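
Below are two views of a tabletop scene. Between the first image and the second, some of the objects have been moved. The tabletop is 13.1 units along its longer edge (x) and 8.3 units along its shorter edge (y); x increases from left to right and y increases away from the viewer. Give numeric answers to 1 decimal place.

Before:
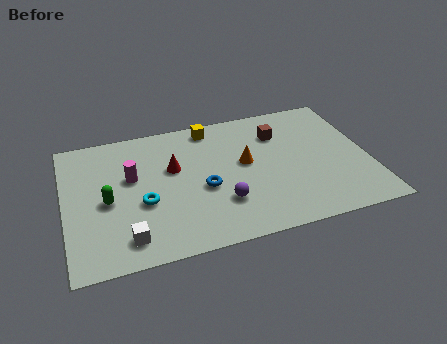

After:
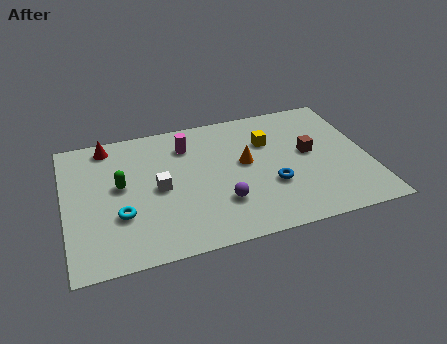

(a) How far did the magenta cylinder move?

2.9

From (2.9, 5.0) to (5.4, 6.4), the magenta cylinder covered √(2.5² + 1.4²) ≈ 2.9 units.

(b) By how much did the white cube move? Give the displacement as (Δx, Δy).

(1.5, 2.6)

The white cube was at about (2.5, 1.4) and moved to about (4.0, 4.0).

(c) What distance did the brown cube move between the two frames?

2.0

The brown cube moved from about (9.4, 6.1) to (10.6, 4.5), a distance of √(1.2² + 1.6²) ≈ 2.0.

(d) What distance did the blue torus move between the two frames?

3.0

The blue torus was near (5.9, 3.5) before and (8.8, 2.9) after, so it travelled √(2.9² + 0.6²) ≈ 3.0 units.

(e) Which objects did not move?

the orange cone and the purple sphere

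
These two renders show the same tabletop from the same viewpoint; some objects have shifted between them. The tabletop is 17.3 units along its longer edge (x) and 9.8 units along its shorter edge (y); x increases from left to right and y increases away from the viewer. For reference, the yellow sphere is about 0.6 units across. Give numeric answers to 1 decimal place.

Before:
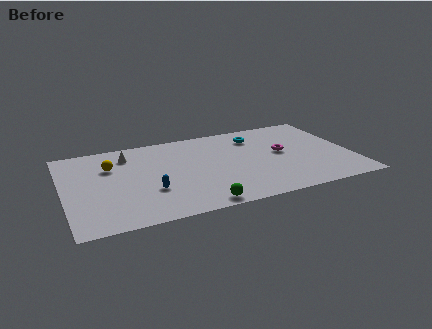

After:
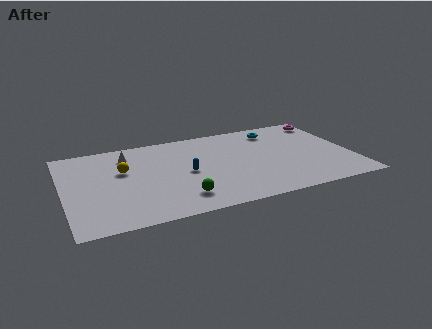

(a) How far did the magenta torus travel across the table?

4.5

From (13.2, 5.3) to (16.4, 8.4), the magenta torus covered √(3.2² + 3.1²) ≈ 4.5 units.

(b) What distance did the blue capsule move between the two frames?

2.7

From (5.0, 3.3) to (7.3, 4.7), the blue capsule covered √(2.3² + 1.4²) ≈ 2.7 units.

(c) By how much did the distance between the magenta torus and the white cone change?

+2.9

The distance was about 9.5 in the first image and 12.4 in the second, so they moved 2.9 units further apart.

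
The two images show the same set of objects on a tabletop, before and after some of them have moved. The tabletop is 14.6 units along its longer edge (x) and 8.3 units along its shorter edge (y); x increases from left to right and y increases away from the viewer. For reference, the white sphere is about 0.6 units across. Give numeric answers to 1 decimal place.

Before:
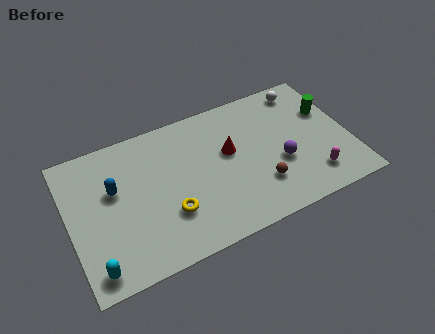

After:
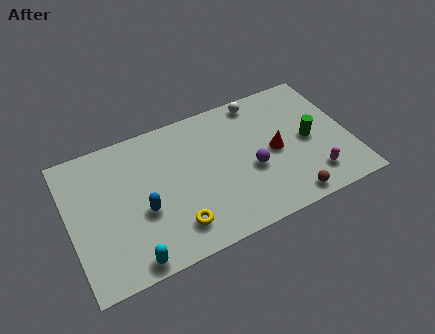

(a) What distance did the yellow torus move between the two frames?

0.9

The yellow torus was near (5.0, 2.6) before and (5.2, 1.7) after, so it travelled √(0.2² + 0.9²) ≈ 0.9 units.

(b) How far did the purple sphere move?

1.5

The purple sphere was near (10.9, 3.2) before and (9.4, 3.4) after, so it travelled √(1.5² + 0.2²) ≈ 1.5 units.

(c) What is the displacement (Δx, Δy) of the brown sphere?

(1.3, -1.4)

The brown sphere was at about (9.7, 2.3) and moved to about (11.0, 0.9).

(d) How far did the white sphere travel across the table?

2.4

From (12.7, 7.2) to (10.3, 7.4), the white sphere covered √(2.4² + 0.2²) ≈ 2.4 units.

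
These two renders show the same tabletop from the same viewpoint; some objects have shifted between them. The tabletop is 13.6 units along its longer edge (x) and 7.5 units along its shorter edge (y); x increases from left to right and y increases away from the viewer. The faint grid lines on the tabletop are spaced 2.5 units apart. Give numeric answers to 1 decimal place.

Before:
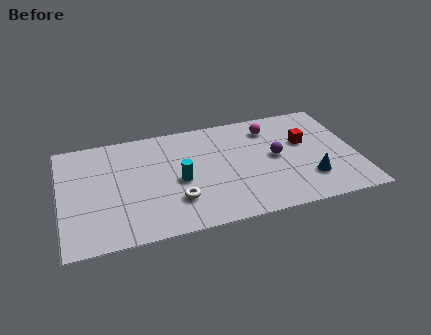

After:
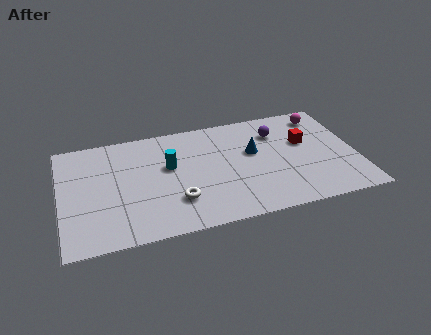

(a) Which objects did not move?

the white torus and the red cube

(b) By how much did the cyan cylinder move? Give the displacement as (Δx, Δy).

(-0.4, 1.1)

The cyan cylinder started near (5.4, 3.4) and ended near (5.0, 4.5).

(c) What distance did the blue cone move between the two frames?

3.5

From (11.3, 2.0) to (8.9, 4.5), the blue cone covered √(2.4² + 2.5²) ≈ 3.5 units.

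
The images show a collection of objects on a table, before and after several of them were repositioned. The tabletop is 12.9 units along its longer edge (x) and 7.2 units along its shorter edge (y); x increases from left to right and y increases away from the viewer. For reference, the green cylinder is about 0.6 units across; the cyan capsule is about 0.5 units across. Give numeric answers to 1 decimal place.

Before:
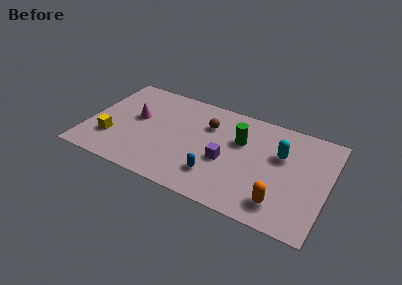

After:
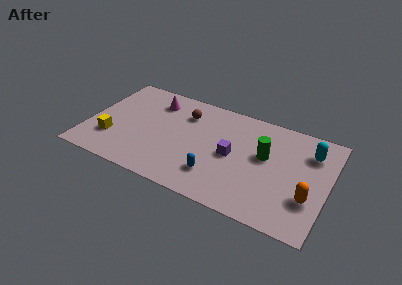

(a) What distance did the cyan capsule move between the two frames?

1.7

The cyan capsule moved from about (10.3, 4.6) to (11.8, 5.4), a distance of √(1.5² + 0.8²) ≈ 1.7.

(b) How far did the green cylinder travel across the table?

1.5

The green cylinder moved from about (8.1, 4.7) to (9.5, 4.2), a distance of √(1.4² + 0.5²) ≈ 1.5.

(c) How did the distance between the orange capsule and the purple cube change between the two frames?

+0.9

The distance was about 3.5 in the first image and 4.4 in the second, so they moved 0.9 units further apart.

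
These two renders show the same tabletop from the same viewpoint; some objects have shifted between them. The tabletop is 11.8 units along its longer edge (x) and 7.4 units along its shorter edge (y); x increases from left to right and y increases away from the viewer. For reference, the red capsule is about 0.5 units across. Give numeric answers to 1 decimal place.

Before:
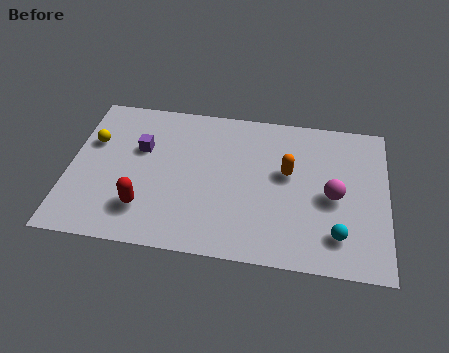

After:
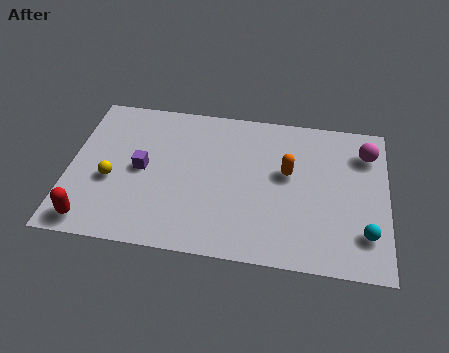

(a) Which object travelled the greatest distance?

the magenta sphere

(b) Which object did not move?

the orange capsule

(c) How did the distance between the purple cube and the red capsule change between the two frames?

+0.4

The distance was about 2.9 in the first image and 3.3 in the second, so they moved 0.4 units further apart.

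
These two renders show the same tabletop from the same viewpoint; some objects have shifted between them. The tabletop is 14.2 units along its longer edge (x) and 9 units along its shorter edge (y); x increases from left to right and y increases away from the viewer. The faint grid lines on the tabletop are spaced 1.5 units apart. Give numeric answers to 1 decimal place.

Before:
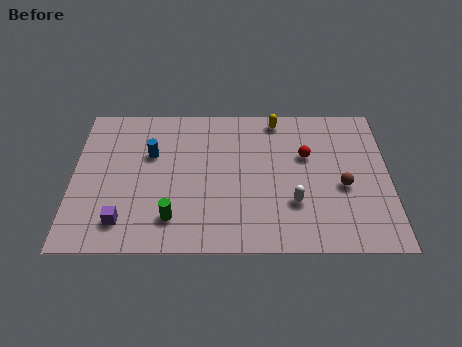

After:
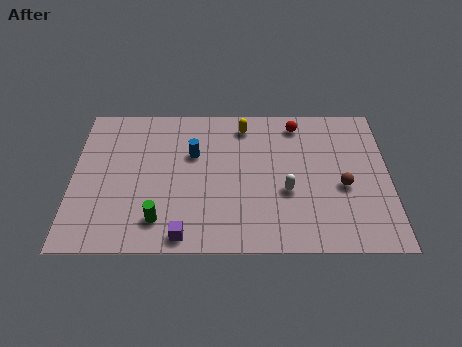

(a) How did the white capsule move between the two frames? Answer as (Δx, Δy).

(-0.3, 0.7)

From the two frames, the white capsule sits at roughly (9.9, 2.8) before and (9.6, 3.5) after.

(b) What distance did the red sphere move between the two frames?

2.0

From (10.5, 5.7) to (10.1, 7.7), the red sphere covered √(0.4² + 2.0²) ≈ 2.0 units.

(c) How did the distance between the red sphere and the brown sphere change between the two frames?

+1.9

Before: roughly 2.5 units apart; after: 4.4. That's 1.9 units further apart.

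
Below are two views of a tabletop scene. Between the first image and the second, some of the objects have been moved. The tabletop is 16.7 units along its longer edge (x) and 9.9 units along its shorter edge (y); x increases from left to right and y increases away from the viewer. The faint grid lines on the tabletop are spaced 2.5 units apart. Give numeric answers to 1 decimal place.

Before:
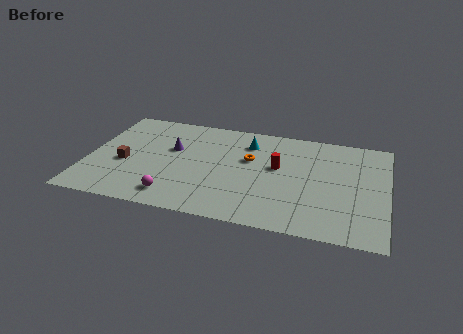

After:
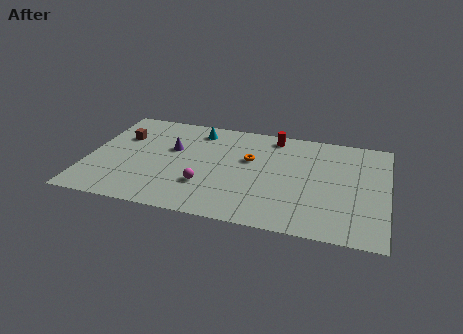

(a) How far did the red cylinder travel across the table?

3.0

The red cylinder moved from about (10.6, 5.7) to (10.2, 8.7), a distance of √(0.4² + 3.0²) ≈ 3.0.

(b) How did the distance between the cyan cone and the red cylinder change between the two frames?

+1.6

The distance was about 2.7 in the first image and 4.3 in the second, so they moved 1.6 units further apart.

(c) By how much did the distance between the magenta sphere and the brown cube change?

+2.3

Before: roughly 3.9 units apart; after: 6.2. That's 2.3 units further apart.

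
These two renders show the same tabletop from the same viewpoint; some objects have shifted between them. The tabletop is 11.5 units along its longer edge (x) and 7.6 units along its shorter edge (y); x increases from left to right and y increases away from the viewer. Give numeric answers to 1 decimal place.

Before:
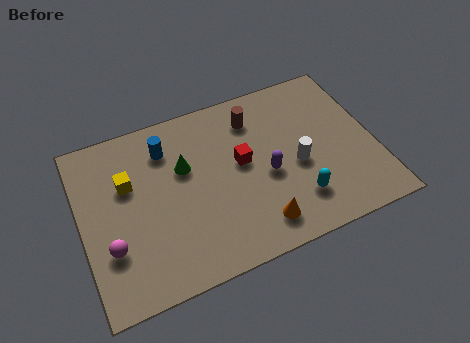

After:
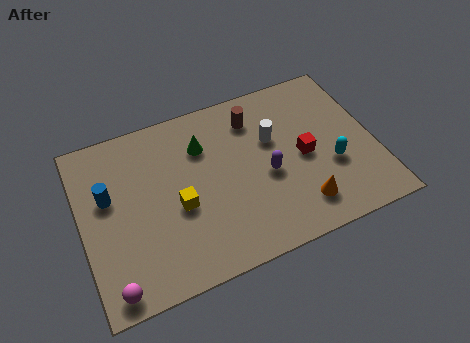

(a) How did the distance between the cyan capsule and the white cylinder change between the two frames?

+1.4

Before: roughly 1.5 units apart; after: 2.9. That's 1.4 units further apart.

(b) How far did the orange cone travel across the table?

1.7

The orange cone moved from about (6.6, 1.3) to (8.3, 1.5), a distance of √(1.7² + 0.2²) ≈ 1.7.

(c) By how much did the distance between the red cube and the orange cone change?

-0.8

The distance was about 2.9 in the first image and 2.1 in the second, so they moved 0.8 units closer together.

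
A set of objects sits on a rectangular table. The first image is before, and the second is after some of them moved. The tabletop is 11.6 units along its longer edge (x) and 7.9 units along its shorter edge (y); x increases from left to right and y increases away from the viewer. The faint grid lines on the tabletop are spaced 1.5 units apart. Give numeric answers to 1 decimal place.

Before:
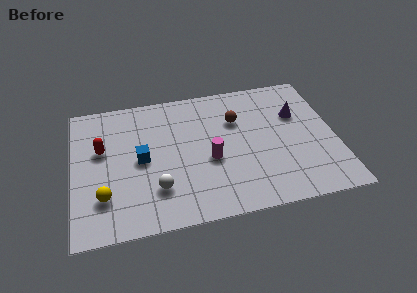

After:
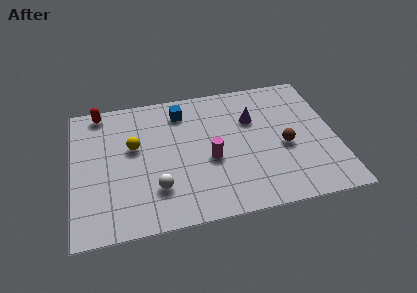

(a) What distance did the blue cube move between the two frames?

3.1

From (3.0, 3.9) to (4.9, 6.4), the blue cube covered √(1.9² + 2.5²) ≈ 3.1 units.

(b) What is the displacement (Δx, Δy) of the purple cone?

(-2.0, 0.1)

The purple cone was at about (10.0, 5.2) and moved to about (8.0, 5.3).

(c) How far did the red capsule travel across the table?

2.3

The red capsule moved from about (1.3, 4.8) to (1.3, 7.1), a distance of √(0.0² + 2.3²) ≈ 2.3.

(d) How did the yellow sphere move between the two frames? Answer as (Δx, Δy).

(1.4, 2.6)

The yellow sphere started near (1.3, 2.1) and ended near (2.7, 4.7).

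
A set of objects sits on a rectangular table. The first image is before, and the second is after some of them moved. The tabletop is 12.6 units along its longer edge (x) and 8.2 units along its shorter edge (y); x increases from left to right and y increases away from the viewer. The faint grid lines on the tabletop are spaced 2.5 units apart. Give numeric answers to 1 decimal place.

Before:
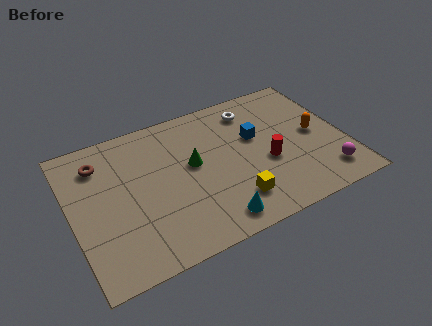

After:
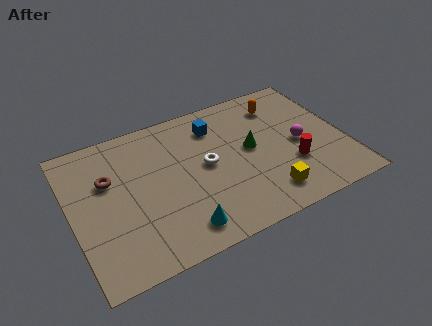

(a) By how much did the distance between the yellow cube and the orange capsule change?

+0.4

The distance was about 4.8 in the first image and 5.2 in the second, so they moved 0.4 units further apart.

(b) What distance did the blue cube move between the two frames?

2.2

From (8.6, 5.0) to (6.9, 6.4), the blue cube covered √(1.7² + 1.4²) ≈ 2.2 units.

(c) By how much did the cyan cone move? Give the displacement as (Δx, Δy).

(-1.5, 0.2)

The cyan cone was at about (6.1, 1.1) and moved to about (4.6, 1.3).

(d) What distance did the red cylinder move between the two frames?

1.3

From (8.9, 3.3) to (10.0, 2.7), the red cylinder covered √(1.1² + 0.6²) ≈ 1.3 units.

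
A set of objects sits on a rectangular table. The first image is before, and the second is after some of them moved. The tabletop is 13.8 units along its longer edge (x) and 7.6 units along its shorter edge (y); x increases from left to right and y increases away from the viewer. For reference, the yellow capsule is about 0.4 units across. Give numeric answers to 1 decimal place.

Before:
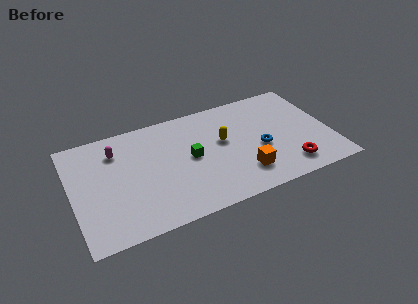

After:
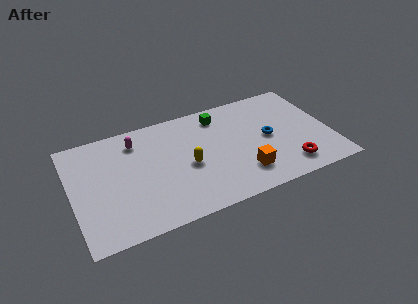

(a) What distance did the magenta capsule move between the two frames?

1.1

The magenta capsule moved from about (2.5, 5.8) to (3.6, 6.1), a distance of √(1.1² + 0.3²) ≈ 1.1.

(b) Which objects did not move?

the red torus and the orange cube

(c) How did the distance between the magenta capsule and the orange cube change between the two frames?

-0.7

They were about 7.5 units apart before and 6.8 after — 0.7 units closer together.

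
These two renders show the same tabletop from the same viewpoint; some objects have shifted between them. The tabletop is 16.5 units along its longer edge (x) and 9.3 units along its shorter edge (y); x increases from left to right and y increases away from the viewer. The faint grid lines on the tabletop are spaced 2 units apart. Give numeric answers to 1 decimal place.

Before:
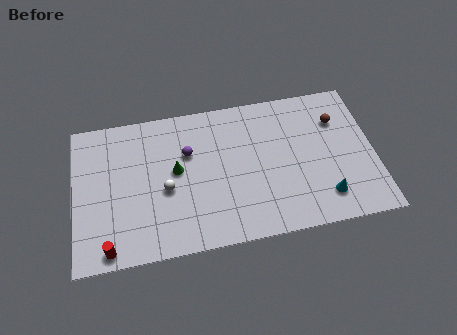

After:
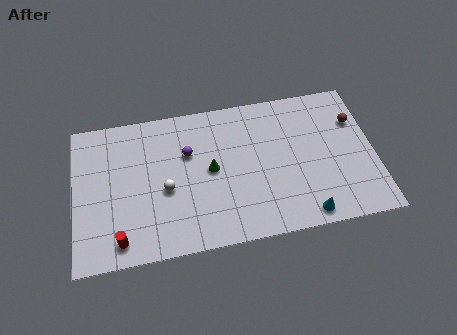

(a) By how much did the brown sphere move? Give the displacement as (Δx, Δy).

(1.0, -0.2)

The brown sphere was at about (14.6, 6.7) and moved to about (15.6, 6.5).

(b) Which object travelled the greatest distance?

the green cone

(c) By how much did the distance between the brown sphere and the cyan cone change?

+1.4

Before: roughly 4.9 units apart; after: 6.3. That's 1.4 units further apart.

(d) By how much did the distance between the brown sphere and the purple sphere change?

+1.0

They were about 8.3 units apart before and 9.3 after — 1.0 units further apart.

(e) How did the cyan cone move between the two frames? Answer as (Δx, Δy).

(-1.1, -0.9)

The cyan cone started near (13.6, 1.9) and ended near (12.5, 1.0).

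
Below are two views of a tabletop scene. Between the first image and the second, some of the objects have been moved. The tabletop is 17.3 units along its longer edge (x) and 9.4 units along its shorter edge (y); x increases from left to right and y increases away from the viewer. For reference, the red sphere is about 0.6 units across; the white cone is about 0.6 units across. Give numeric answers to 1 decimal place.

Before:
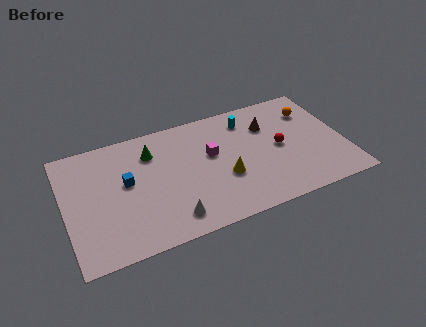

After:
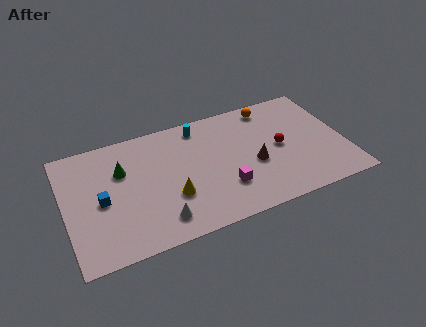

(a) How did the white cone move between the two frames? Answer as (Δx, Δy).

(-0.7, 0.1)

The white cone was at about (6.2, 1.6) and moved to about (5.5, 1.7).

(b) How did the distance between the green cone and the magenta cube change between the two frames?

+3.1

Before: roughly 3.9 units apart; after: 7.0. That's 3.1 units further apart.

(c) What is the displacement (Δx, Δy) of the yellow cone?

(-3.3, -0.3)

The yellow cone started near (9.7, 3.5) and ended near (6.4, 3.2).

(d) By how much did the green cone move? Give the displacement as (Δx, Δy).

(-1.9, -0.8)

From the two frames, the green cone sits at roughly (5.5, 7.1) before and (3.6, 6.3) after.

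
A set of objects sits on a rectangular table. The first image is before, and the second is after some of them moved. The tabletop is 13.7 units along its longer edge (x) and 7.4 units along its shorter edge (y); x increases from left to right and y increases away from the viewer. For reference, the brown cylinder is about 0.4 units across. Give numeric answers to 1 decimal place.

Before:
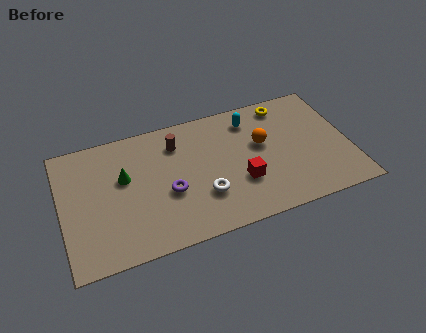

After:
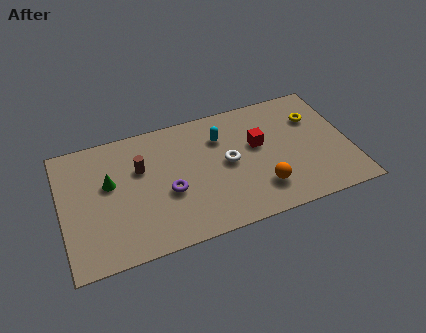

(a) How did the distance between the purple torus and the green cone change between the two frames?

+0.5

They were about 2.5 units apart before and 3.0 after — 0.5 units further apart.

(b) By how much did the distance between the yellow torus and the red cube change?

-1.7

Before: roughly 4.6 units apart; after: 2.9. That's 1.7 units closer together.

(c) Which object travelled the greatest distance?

the orange sphere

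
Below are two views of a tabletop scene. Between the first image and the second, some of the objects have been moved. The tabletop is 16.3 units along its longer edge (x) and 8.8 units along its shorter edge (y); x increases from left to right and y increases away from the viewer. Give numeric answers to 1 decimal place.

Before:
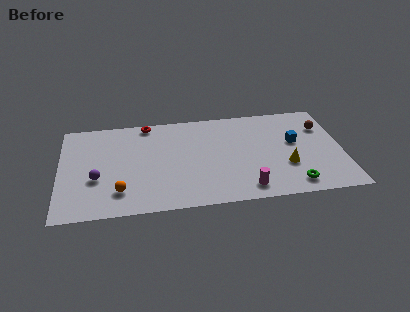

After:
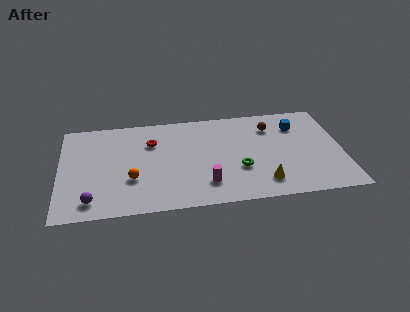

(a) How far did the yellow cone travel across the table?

1.9

The yellow cone moved from about (13.0, 3.0) to (11.6, 1.7), a distance of √(1.4² + 1.3²) ≈ 1.9.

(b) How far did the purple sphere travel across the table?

1.9

From (2.1, 3.3) to (1.8, 1.4), the purple sphere covered √(0.3² + 1.9²) ≈ 1.9 units.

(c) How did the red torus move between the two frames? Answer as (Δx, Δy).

(0.2, -1.8)

The red torus was at about (5.1, 8.0) and moved to about (5.3, 6.2).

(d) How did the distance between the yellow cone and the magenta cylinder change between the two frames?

+0.4

They were about 2.9 units apart before and 3.3 after — 0.4 units further apart.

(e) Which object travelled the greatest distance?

the green torus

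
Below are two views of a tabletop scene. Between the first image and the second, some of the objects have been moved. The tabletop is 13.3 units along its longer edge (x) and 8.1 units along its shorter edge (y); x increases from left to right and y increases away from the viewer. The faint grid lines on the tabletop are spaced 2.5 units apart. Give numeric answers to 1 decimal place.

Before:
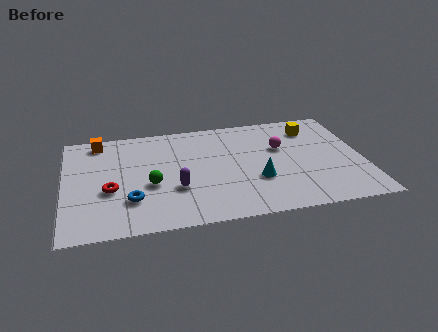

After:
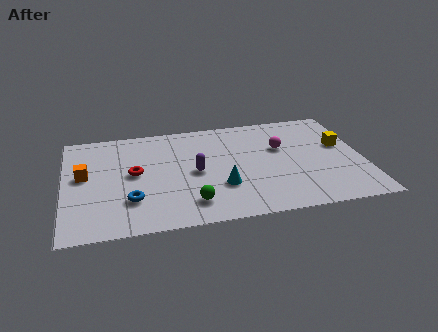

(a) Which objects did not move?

the blue torus and the magenta sphere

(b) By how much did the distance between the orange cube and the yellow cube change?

+1.9

Before: roughly 9.6 units apart; after: 11.5. That's 1.9 units further apart.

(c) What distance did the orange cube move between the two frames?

2.7

From (1.6, 7.1) to (0.9, 4.5), the orange cube covered √(0.7² + 2.6²) ≈ 2.7 units.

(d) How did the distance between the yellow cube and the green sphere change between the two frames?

-0.4

The distance was about 8.0 in the first image and 7.6 in the second, so they moved 0.4 units closer together.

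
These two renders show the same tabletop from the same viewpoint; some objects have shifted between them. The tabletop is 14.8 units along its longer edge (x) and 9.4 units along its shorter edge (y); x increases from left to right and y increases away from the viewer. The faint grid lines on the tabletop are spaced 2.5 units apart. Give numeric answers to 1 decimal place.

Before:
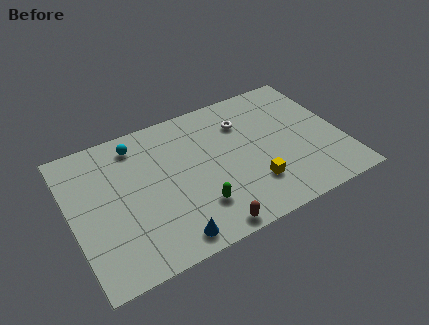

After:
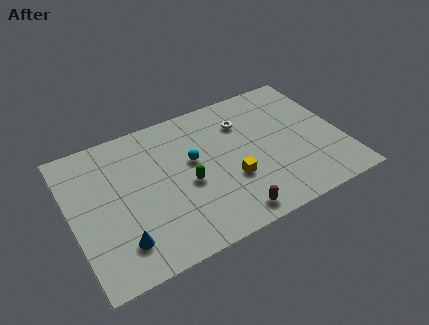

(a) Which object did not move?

the white torus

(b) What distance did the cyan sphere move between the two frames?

3.7

The cyan sphere moved from about (3.9, 7.9) to (6.7, 5.5), a distance of √(2.8² + 2.4²) ≈ 3.7.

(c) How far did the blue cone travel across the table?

2.7

The blue cone was near (4.8, 1.1) before and (2.3, 2.0) after, so it travelled √(2.5² + 0.9²) ≈ 2.7 units.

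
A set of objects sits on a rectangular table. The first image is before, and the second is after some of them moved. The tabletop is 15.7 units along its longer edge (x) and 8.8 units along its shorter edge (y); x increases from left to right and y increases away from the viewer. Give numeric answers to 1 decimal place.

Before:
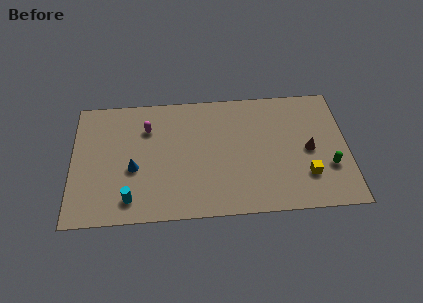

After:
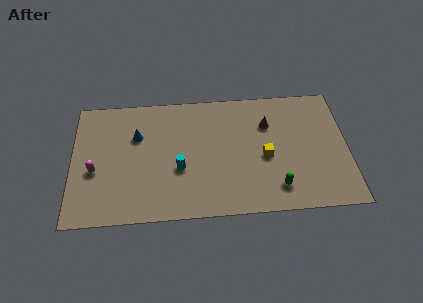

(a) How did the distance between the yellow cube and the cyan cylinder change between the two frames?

-5.1

Before: roughly 10.0 units apart; after: 4.9. That's 5.1 units closer together.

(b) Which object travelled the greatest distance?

the magenta capsule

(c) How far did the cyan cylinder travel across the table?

3.4

The cyan cylinder moved from about (3.3, 1.5) to (6.1, 3.4), a distance of √(2.8² + 1.9²) ≈ 3.4.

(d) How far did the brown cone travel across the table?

3.0

From (13.5, 4.2) to (11.2, 6.2), the brown cone covered √(2.3² + 2.0²) ≈ 3.0 units.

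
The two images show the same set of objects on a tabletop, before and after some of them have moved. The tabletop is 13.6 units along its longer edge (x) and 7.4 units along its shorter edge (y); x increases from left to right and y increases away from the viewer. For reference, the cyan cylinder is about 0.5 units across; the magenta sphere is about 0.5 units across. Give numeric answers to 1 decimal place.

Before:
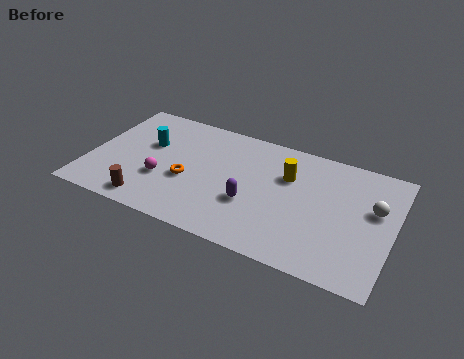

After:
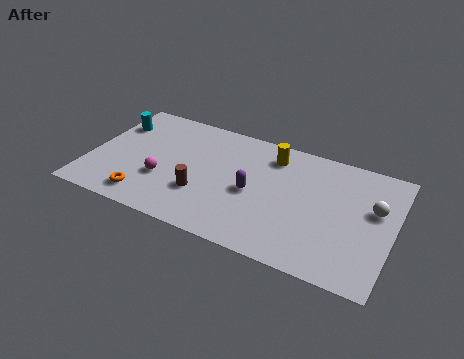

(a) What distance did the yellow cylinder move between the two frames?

1.3

The yellow cylinder moved from about (8.8, 5.0) to (8.0, 6.0), a distance of √(0.8² + 1.0²) ≈ 1.3.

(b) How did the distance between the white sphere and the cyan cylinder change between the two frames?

+1.7

Before: roughly 10.2 units apart; after: 11.9. That's 1.7 units further apart.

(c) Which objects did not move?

the white sphere and the magenta sphere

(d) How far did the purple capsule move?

0.7

The purple capsule was near (7.4, 2.7) before and (7.4, 3.4) after, so it travelled √(0.0² + 0.7²) ≈ 0.7 units.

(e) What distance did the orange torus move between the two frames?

2.5

The orange torus moved from about (4.5, 3.0) to (2.8, 1.2), a distance of √(1.7² + 1.8²) ≈ 2.5.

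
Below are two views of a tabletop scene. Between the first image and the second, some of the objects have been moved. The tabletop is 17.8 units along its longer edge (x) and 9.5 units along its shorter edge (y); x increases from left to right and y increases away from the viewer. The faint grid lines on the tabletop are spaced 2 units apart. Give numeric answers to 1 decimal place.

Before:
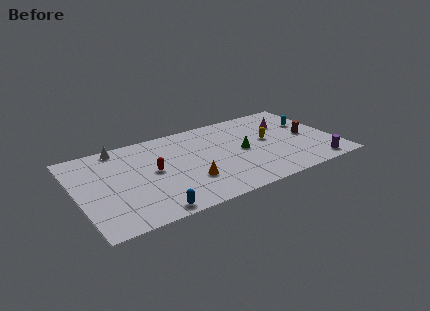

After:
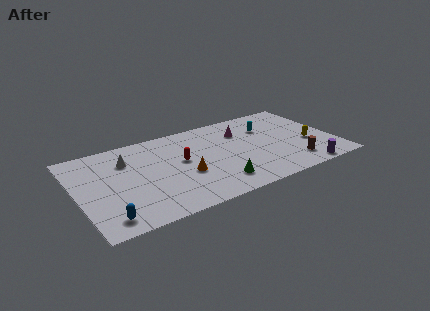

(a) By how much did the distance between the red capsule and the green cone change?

-2.3

The distance was about 6.2 in the first image and 3.9 in the second, so they moved 2.3 units closer together.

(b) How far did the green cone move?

3.6

The green cone was near (11.4, 4.7) before and (9.2, 1.9) after, so it travelled √(2.2² + 2.8²) ≈ 3.6 units.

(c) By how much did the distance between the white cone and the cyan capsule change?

-3.4

They were about 13.3 units apart before and 9.9 after — 3.4 units closer together.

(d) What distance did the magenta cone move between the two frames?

3.2

The magenta cone moved from about (14.9, 6.7) to (11.7, 6.9), a distance of √(3.2² + 0.2²) ≈ 3.2.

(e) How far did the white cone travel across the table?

1.7

The white cone was near (3.3, 8.6) before and (3.6, 6.9) after, so it travelled √(0.3² + 1.7²) ≈ 1.7 units.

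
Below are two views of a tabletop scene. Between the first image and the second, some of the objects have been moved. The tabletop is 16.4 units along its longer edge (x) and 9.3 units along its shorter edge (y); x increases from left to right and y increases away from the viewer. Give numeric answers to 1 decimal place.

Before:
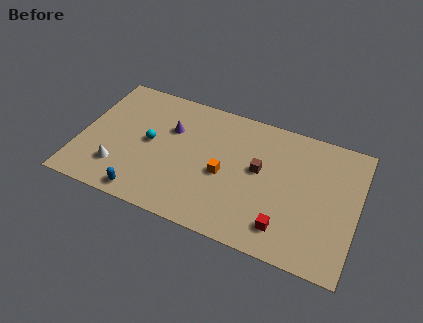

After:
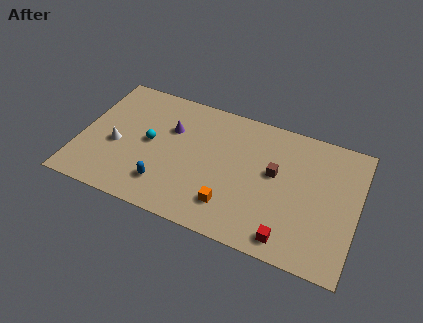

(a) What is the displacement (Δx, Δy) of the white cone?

(-0.3, 1.6)

The white cone started near (2.5, 2.3) and ended near (2.2, 3.9).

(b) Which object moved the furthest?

the orange cube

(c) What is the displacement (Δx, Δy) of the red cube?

(0.3, -0.6)

From the two frames, the red cube sits at roughly (12.4, 1.8) before and (12.7, 1.2) after.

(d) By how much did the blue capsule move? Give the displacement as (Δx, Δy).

(1.1, 1.1)

The blue capsule started near (4.2, 1.0) and ended near (5.3, 2.1).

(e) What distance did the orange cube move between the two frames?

2.1

The orange cube was near (8.6, 4.1) before and (9.2, 2.1) after, so it travelled √(0.6² + 2.0²) ≈ 2.1 units.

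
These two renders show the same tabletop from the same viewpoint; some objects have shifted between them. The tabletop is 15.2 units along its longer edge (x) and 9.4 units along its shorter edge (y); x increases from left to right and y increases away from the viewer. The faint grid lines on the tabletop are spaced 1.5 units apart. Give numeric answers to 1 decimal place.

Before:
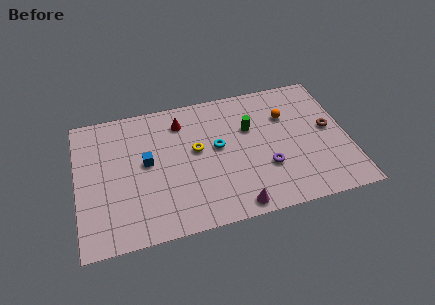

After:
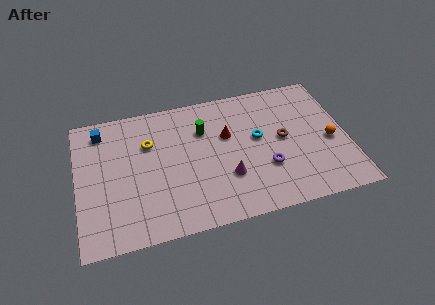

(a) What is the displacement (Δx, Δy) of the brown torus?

(-2.6, -0.1)

The brown torus was at about (14.2, 5.0) and moved to about (11.6, 4.9).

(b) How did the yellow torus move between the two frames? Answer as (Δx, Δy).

(-2.6, 1.1)

The yellow torus was at about (6.7, 5.3) and moved to about (4.1, 6.4).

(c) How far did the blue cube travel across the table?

3.7

The blue cube was near (3.9, 5.1) before and (1.5, 7.9) after, so it travelled √(2.4² + 2.8²) ≈ 3.7 units.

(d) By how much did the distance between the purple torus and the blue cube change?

+3.3

They were about 6.9 units apart before and 10.2 after — 3.3 units further apart.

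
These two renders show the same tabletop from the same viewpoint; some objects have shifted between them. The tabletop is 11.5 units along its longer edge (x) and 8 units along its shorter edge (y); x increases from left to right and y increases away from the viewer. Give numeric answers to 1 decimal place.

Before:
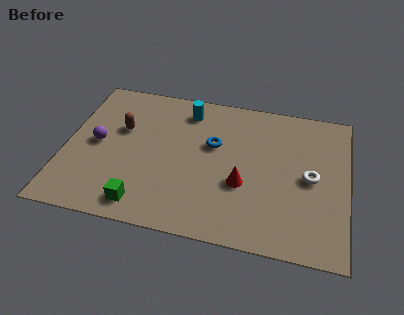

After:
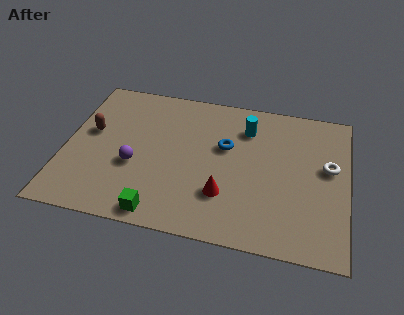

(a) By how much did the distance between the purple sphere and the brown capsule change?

+1.1

The distance was about 1.3 in the first image and 2.4 in the second, so they moved 1.1 units further apart.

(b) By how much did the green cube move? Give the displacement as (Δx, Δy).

(0.7, -0.3)

The green cube started near (3.4, 1.1) and ended near (4.1, 0.8).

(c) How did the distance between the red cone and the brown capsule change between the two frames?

+0.6

The distance was about 5.5 in the first image and 6.1 in the second, so they moved 0.6 units further apart.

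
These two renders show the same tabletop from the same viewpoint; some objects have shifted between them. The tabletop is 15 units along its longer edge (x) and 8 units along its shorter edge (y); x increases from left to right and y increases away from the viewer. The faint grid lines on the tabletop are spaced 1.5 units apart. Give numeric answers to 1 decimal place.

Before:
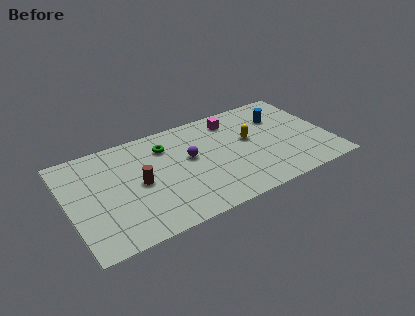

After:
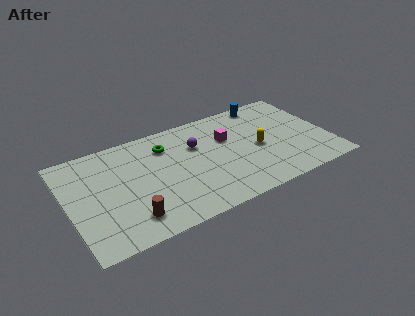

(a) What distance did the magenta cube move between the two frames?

1.5

The magenta cube was near (9.8, 6.6) before and (9.3, 5.2) after, so it travelled √(0.5² + 1.4²) ≈ 1.5 units.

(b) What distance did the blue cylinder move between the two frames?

1.6

The blue cylinder was near (12.5, 5.7) before and (11.9, 7.2) after, so it travelled √(0.6² + 1.5²) ≈ 1.6 units.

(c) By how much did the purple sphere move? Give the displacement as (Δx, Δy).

(0.5, 0.8)

The purple sphere started near (7.0, 4.6) and ended near (7.5, 5.4).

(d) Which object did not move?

the green torus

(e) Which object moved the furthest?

the brown cylinder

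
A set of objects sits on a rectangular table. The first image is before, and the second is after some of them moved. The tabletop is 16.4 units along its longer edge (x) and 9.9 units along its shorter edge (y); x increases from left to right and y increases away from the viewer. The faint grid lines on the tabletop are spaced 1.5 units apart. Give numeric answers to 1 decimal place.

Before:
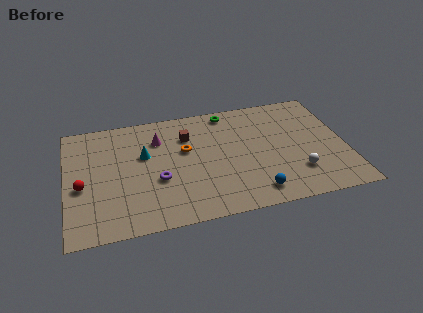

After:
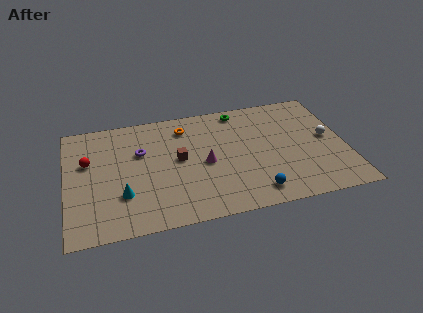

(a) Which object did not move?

the blue sphere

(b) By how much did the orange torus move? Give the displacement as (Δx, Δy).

(0.1, 2.0)

From the two frames, the orange torus sits at roughly (7.0, 6.0) before and (7.1, 8.0) after.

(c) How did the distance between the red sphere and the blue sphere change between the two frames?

+0.3

They were about 10.3 units apart before and 10.6 after — 0.3 units further apart.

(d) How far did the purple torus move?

2.8

The purple torus was near (5.3, 3.8) before and (4.4, 6.4) after, so it travelled √(0.9² + 2.6²) ≈ 2.8 units.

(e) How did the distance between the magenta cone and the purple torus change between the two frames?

+0.6

The distance was about 3.5 in the first image and 4.1 in the second, so they moved 0.6 units further apart.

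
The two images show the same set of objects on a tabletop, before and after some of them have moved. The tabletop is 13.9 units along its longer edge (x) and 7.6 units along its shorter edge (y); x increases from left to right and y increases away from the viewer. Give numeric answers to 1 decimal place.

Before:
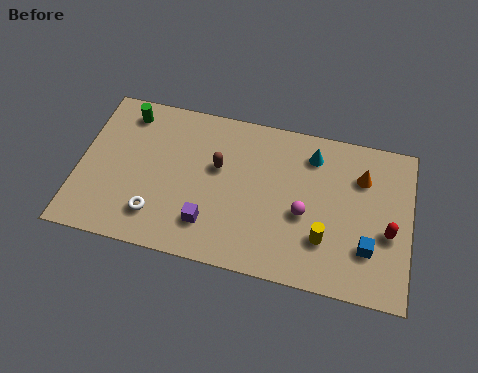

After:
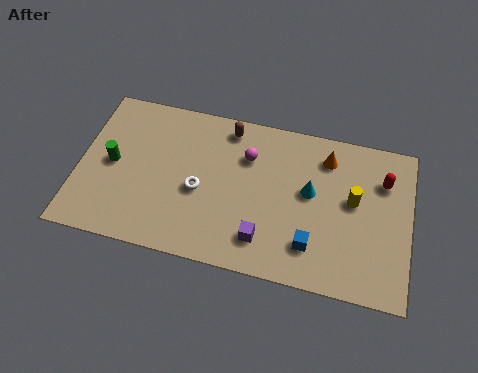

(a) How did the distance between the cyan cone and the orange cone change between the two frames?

-0.3

Before: roughly 2.2 units apart; after: 1.9. That's 0.3 units closer together.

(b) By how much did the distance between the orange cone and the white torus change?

-3.3

Before: roughly 9.2 units apart; after: 5.9. That's 3.3 units closer together.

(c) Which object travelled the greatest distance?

the magenta sphere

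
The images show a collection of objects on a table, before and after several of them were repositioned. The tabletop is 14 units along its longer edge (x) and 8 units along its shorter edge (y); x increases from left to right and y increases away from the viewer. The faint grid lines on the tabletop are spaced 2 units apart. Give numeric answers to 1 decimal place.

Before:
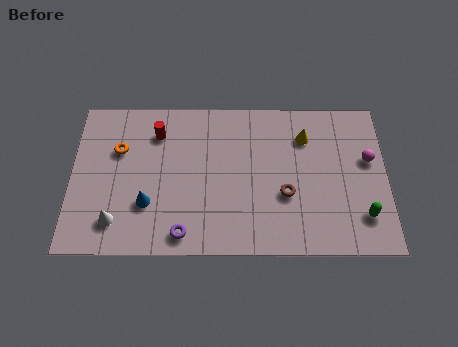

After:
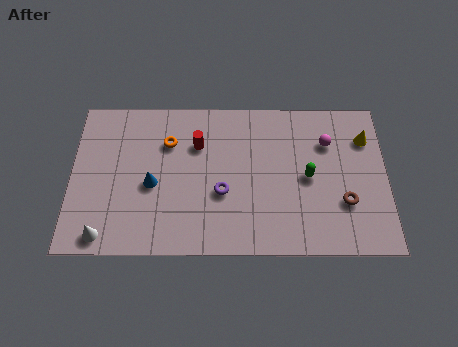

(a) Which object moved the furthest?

the green capsule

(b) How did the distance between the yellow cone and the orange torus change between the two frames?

+0.5

Before: roughly 8.3 units apart; after: 8.8. That's 0.5 units further apart.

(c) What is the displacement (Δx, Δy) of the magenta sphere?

(-1.8, 0.9)

From the two frames, the magenta sphere sits at roughly (13.2, 4.8) before and (11.4, 5.7) after.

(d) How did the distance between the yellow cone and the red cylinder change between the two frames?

+0.9

They were about 6.6 units apart before and 7.5 after — 0.9 units further apart.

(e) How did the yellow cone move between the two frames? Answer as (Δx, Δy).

(2.7, -0.1)

The yellow cone started near (10.4, 6.0) and ended near (13.1, 5.9).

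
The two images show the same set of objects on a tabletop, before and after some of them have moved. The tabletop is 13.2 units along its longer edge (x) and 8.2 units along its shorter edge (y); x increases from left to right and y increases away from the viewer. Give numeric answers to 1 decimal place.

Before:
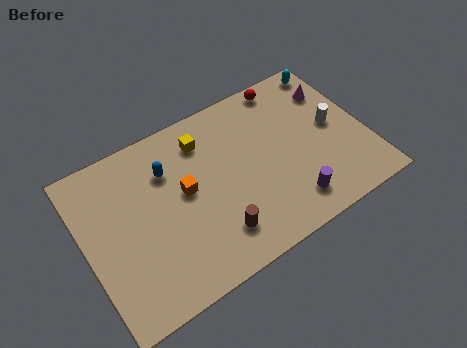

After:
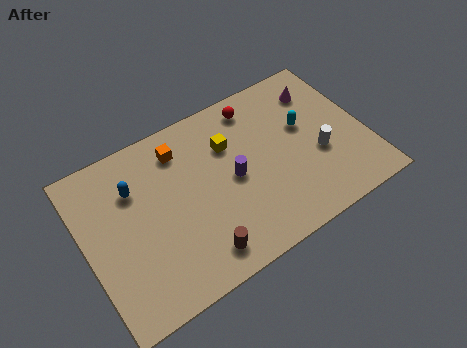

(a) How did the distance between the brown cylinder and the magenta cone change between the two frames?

+0.7

The distance was about 7.7 in the first image and 8.4 in the second, so they moved 0.7 units further apart.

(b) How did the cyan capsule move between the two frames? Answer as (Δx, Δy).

(-1.8, -2.4)

The cyan capsule was at about (12.3, 7.3) and moved to about (10.5, 4.9).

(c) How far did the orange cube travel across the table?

2.1

The orange cube was near (4.7, 4.5) before and (4.8, 6.6) after, so it travelled √(0.1² + 2.1²) ≈ 2.1 units.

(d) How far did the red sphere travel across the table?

1.6

The red sphere moved from about (10.1, 7.4) to (8.5, 7.0), a distance of √(1.6² + 0.4²) ≈ 1.6.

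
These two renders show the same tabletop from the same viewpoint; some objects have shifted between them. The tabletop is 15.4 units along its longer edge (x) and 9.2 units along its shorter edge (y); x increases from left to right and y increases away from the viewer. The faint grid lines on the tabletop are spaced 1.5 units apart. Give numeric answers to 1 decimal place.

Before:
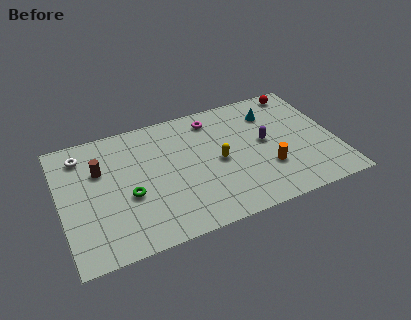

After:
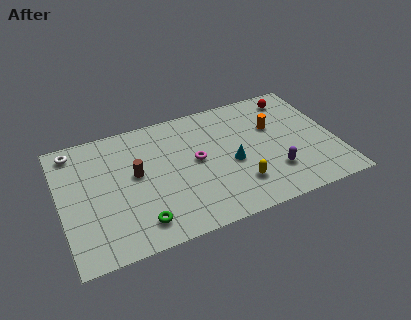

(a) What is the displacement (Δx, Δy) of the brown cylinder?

(1.9, -1.0)

The brown cylinder started near (2.3, 6.1) and ended near (4.2, 5.1).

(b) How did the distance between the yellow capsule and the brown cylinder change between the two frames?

-0.5

Before: roughly 6.7 units apart; after: 6.2. That's 0.5 units closer together.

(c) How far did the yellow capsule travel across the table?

2.3

The yellow capsule moved from about (8.8, 4.4) to (9.7, 2.3), a distance of √(0.9² + 2.1²) ≈ 2.3.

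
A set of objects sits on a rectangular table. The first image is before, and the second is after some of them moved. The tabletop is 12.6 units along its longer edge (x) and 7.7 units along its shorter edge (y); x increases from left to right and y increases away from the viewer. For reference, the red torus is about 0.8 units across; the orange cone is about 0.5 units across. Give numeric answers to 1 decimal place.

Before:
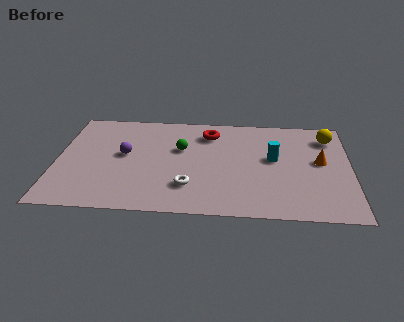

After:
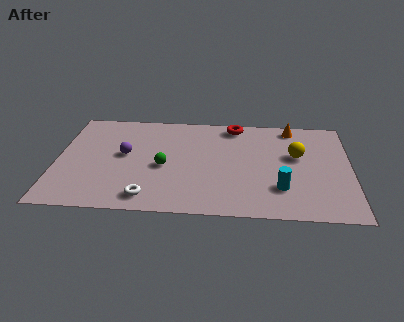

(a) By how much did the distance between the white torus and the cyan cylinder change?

+1.4

Before: roughly 4.3 units apart; after: 5.7. That's 1.4 units further apart.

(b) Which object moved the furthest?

the orange cone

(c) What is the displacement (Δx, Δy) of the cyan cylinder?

(0.3, -2.2)

From the two frames, the cyan cylinder sits at roughly (9.3, 4.3) before and (9.6, 2.1) after.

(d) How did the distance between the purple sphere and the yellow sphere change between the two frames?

-1.6

Before: roughly 9.0 units apart; after: 7.4. That's 1.6 units closer together.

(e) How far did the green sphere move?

1.6

From (5.3, 4.8) to (4.6, 3.4), the green sphere covered √(0.7² + 1.4²) ≈ 1.6 units.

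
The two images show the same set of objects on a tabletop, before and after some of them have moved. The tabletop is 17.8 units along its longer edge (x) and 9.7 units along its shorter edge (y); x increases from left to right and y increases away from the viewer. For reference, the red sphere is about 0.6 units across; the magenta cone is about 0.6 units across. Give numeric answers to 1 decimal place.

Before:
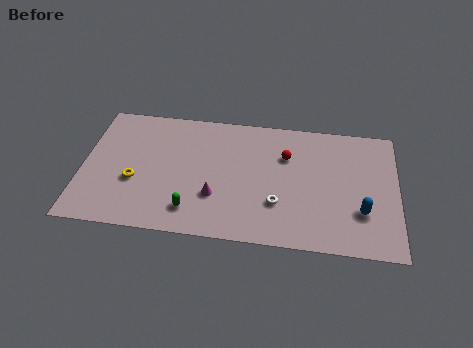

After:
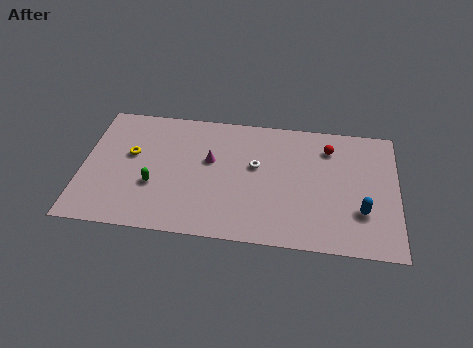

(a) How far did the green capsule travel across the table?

2.7

From (6.3, 1.9) to (4.1, 3.5), the green capsule covered √(2.2² + 1.6²) ≈ 2.7 units.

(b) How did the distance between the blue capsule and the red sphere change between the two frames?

-0.7

They were about 5.7 units apart before and 5.0 after — 0.7 units closer together.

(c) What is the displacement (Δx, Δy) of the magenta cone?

(-0.4, 2.7)

The magenta cone started near (7.6, 3.1) and ended near (7.2, 5.8).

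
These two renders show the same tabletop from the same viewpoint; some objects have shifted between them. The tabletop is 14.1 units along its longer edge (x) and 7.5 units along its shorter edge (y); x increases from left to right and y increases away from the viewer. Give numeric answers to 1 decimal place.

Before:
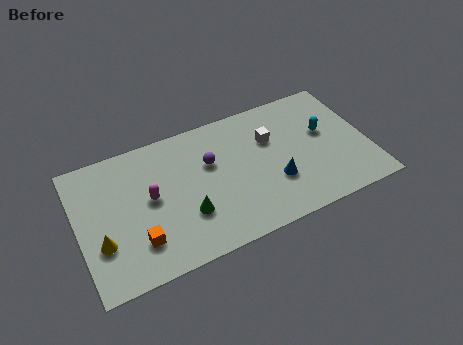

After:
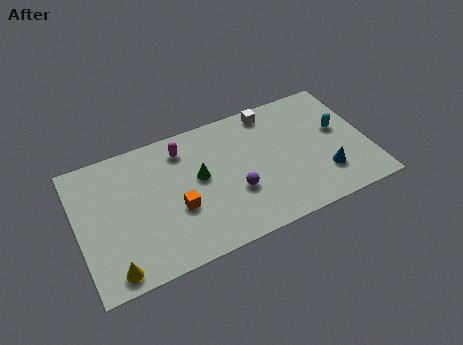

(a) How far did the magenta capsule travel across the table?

2.8

The magenta capsule moved from about (3.5, 4.0) to (5.3, 6.1), a distance of √(1.8² + 2.1²) ≈ 2.8.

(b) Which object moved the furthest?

the magenta capsule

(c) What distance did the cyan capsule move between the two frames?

0.7

The cyan capsule moved from about (12.1, 4.4) to (12.8, 4.3), a distance of √(0.7² + 0.1²) ≈ 0.7.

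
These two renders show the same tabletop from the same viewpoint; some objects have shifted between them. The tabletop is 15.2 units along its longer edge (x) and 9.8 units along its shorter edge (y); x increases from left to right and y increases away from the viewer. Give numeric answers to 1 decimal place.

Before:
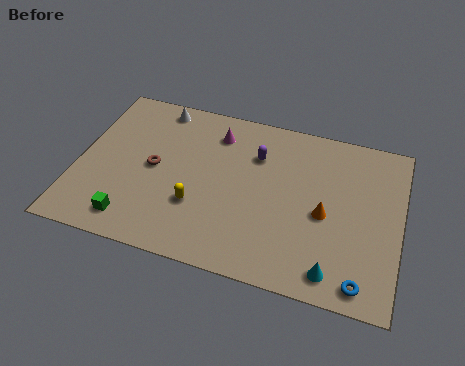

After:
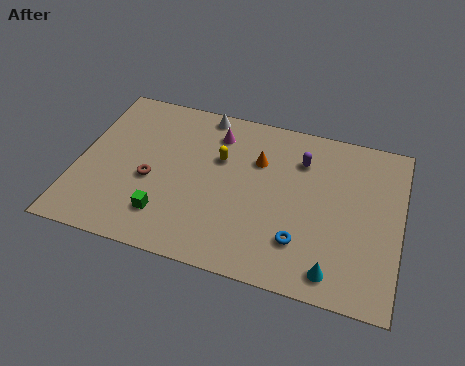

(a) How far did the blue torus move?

3.2

The blue torus moved from about (13.6, 1.1) to (10.7, 2.5), a distance of √(2.9² + 1.4²) ≈ 3.2.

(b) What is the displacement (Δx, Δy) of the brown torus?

(-0.1, -0.8)

From the two frames, the brown torus sits at roughly (3.6, 4.9) before and (3.5, 4.1) after.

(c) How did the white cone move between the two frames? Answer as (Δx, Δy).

(2.2, 0.2)

The white cone was at about (3.4, 8.7) and moved to about (5.6, 8.9).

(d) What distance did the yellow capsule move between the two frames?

3.2

The yellow capsule was near (5.8, 3.2) before and (6.6, 6.3) after, so it travelled √(0.8² + 3.1²) ≈ 3.2 units.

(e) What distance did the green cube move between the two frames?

1.7

The green cube was near (2.9, 1.5) before and (4.4, 2.2) after, so it travelled √(1.5² + 0.7²) ≈ 1.7 units.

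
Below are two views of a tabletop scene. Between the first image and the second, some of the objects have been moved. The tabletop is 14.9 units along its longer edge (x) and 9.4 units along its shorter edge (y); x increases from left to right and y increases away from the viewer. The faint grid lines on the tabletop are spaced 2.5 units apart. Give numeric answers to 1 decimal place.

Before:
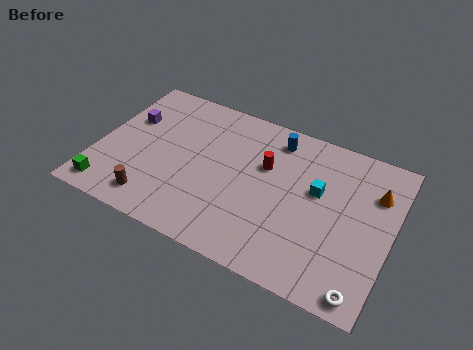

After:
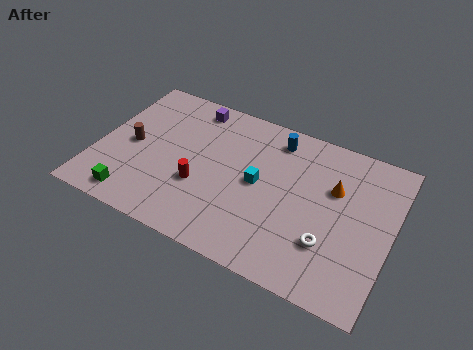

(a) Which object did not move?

the blue cylinder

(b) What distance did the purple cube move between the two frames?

3.7

From (1.3, 6.1) to (4.3, 8.2), the purple cube covered √(3.0² + 2.1²) ≈ 3.7 units.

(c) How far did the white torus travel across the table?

2.7

The white torus was near (13.9, 0.9) before and (12.0, 2.8) after, so it travelled √(1.9² + 1.9²) ≈ 2.7 units.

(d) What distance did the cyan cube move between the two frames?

3.0

The cyan cube moved from about (11.1, 5.6) to (8.2, 4.8), a distance of √(2.9² + 0.8²) ≈ 3.0.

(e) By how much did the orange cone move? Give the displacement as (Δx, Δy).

(-2.0, -0.6)

The orange cone was at about (13.9, 6.7) and moved to about (11.9, 6.1).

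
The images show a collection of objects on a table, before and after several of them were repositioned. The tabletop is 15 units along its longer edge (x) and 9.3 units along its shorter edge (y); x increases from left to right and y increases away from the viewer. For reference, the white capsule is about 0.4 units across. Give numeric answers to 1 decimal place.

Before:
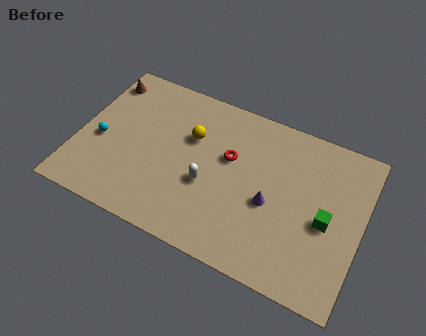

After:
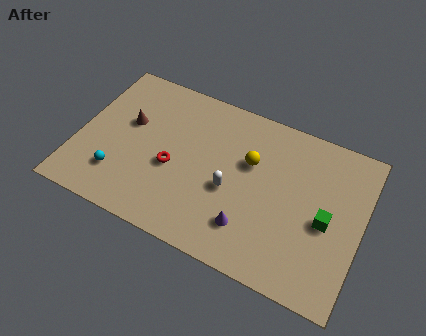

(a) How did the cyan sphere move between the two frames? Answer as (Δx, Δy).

(1.2, -1.7)

The cyan sphere was at about (1.2, 4.0) and moved to about (2.4, 2.3).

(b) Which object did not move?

the green cube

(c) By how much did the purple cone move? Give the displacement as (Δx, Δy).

(-0.9, -1.8)

From the two frames, the purple cone sits at roughly (10.3, 4.0) before and (9.4, 2.2) after.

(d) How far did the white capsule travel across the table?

1.2

The white capsule moved from about (7.0, 3.7) to (8.2, 3.9), a distance of √(1.2² + 0.2²) ≈ 1.2.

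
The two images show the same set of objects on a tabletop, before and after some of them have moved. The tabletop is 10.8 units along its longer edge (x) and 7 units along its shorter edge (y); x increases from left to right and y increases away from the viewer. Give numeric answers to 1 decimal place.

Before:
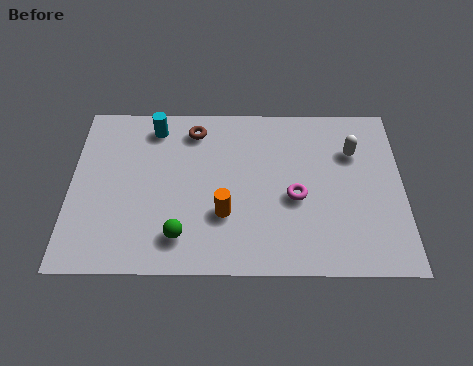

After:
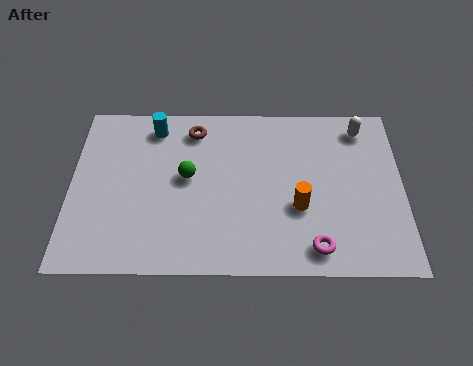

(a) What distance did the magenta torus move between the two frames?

2.1

From (7.3, 3.0) to (7.9, 1.0), the magenta torus covered √(0.6² + 2.0²) ≈ 2.1 units.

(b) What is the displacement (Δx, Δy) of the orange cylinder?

(2.4, 0.3)

The orange cylinder started near (5.0, 2.3) and ended near (7.4, 2.6).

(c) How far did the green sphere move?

2.4

From (3.6, 1.4) to (3.8, 3.8), the green sphere covered √(0.2² + 2.4²) ≈ 2.4 units.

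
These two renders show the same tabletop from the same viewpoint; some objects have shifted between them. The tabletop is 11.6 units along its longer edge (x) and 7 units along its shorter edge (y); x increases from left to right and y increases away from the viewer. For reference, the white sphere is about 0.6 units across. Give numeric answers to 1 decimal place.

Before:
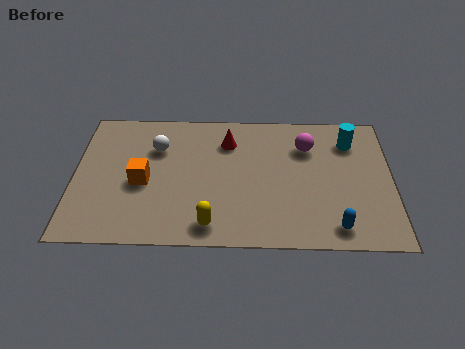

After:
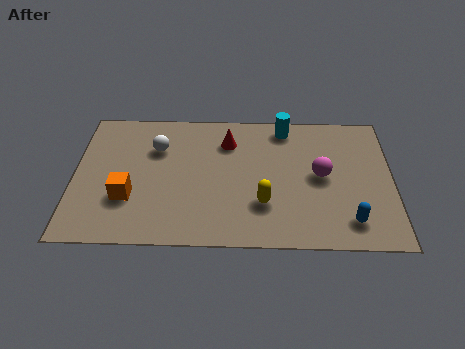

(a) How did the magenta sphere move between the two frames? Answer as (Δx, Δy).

(0.5, -1.5)

The magenta sphere was at about (8.5, 5.1) and moved to about (9.0, 3.6).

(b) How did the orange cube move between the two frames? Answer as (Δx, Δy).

(-0.5, -0.8)

The orange cube was at about (2.5, 3.1) and moved to about (2.0, 2.3).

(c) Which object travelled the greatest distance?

the cyan cylinder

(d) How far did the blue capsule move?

0.6

From (9.5, 1.0) to (10.0, 1.3), the blue capsule covered √(0.5² + 0.3²) ≈ 0.6 units.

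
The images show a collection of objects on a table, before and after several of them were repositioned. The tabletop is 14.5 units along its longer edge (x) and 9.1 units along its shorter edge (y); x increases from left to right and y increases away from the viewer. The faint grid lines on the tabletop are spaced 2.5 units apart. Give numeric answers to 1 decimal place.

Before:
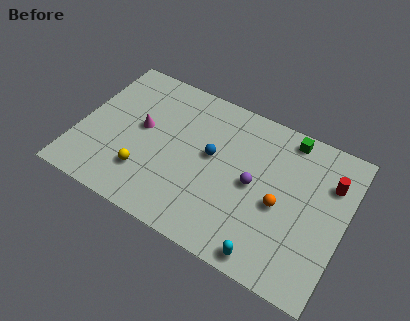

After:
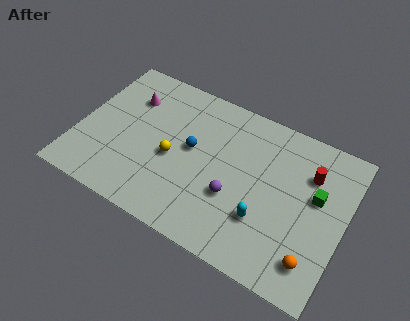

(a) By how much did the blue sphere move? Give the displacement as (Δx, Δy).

(-1.1, -0.1)

The blue sphere was at about (7.2, 5.1) and moved to about (6.1, 5.0).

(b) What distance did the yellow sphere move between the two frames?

2.1

The yellow sphere was near (3.9, 2.4) before and (5.2, 4.0) after, so it travelled √(1.3² + 1.6²) ≈ 2.1 units.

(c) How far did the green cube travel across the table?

3.3

The green cube was near (11.0, 8.1) before and (12.9, 5.4) after, so it travelled √(1.9² + 2.7²) ≈ 3.3 units.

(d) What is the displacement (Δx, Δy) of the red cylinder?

(-1.1, 0.0)

From the two frames, the red cylinder sits at roughly (13.5, 6.5) before and (12.4, 6.5) after.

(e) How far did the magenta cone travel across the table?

1.8

The magenta cone moved from about (3.3, 5.0) to (2.4, 6.6), a distance of √(0.9² + 1.6²) ≈ 1.8.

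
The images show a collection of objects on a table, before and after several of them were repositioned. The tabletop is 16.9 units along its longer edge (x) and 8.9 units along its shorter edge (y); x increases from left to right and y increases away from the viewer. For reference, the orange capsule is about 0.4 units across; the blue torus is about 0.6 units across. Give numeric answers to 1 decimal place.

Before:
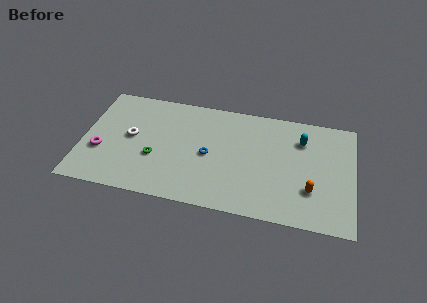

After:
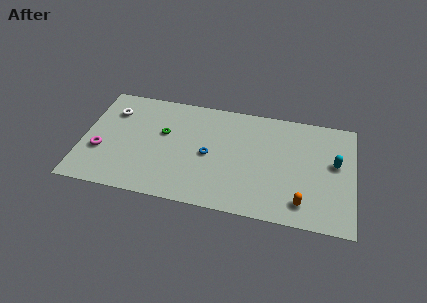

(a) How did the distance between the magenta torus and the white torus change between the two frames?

+1.1

Before: roughly 2.3 units apart; after: 3.4. That's 1.1 units further apart.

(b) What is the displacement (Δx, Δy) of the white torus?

(-1.3, 1.9)

The white torus started near (3.0, 4.7) and ended near (1.7, 6.6).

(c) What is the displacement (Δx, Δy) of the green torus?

(0.4, 2.1)

The green torus was at about (4.6, 3.3) and moved to about (5.0, 5.4).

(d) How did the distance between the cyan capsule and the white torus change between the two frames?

+3.3

They were about 10.8 units apart before and 14.1 after — 3.3 units further apart.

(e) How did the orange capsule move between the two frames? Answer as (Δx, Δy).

(-0.5, -1.1)

The orange capsule started near (14.3, 2.7) and ended near (13.8, 1.6).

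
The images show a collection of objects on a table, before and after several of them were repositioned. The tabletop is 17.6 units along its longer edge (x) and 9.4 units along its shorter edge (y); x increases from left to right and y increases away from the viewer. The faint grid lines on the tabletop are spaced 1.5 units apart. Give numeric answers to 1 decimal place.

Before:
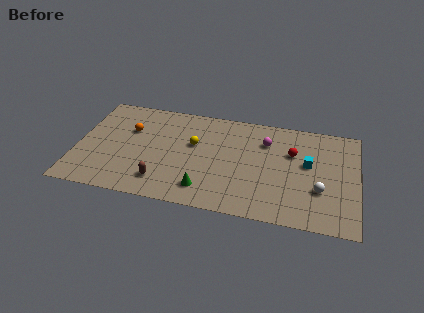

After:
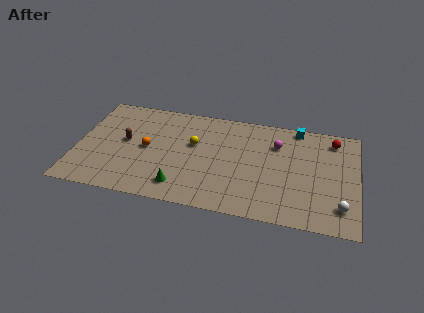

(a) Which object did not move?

the yellow sphere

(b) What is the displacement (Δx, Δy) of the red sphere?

(2.5, 1.7)

The red sphere was at about (13.5, 6.2) and moved to about (16.0, 7.9).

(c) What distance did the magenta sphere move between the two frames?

0.7

The magenta sphere was near (11.8, 6.9) before and (12.5, 6.8) after, so it travelled √(0.7² + 0.1²) ≈ 0.7 units.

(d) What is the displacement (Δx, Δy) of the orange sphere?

(1.2, -1.5)

The orange sphere was at about (3.2, 6.2) and moved to about (4.4, 4.7).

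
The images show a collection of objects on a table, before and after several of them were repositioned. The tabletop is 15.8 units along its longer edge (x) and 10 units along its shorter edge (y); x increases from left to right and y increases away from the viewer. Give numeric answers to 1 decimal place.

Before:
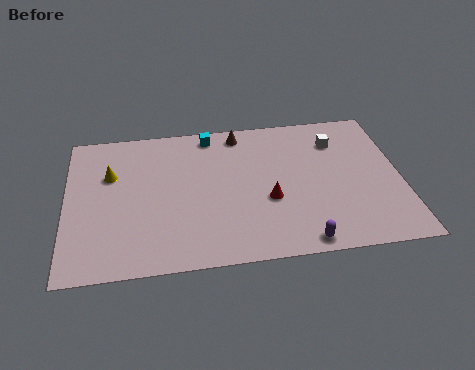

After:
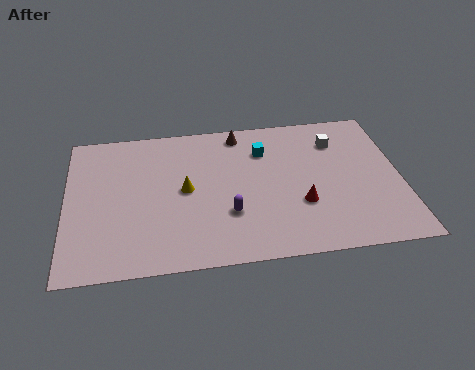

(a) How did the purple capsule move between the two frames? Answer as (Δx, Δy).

(-3.3, 2.3)

The purple capsule started near (10.9, 0.9) and ended near (7.6, 3.2).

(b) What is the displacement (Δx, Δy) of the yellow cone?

(3.5, -1.5)

The yellow cone was at about (2.1, 6.6) and moved to about (5.6, 5.1).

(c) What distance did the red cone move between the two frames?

1.6

The red cone moved from about (9.5, 3.9) to (11.0, 3.4), a distance of √(1.5² + 0.5²) ≈ 1.6.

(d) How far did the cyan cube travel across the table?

2.9

The cyan cube moved from about (6.9, 8.9) to (9.4, 7.4), a distance of √(2.5² + 1.5²) ≈ 2.9.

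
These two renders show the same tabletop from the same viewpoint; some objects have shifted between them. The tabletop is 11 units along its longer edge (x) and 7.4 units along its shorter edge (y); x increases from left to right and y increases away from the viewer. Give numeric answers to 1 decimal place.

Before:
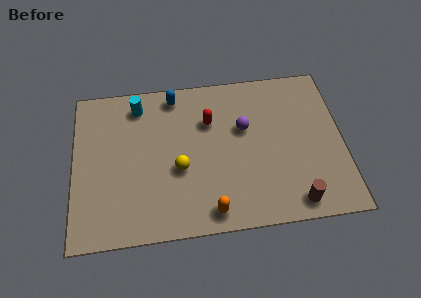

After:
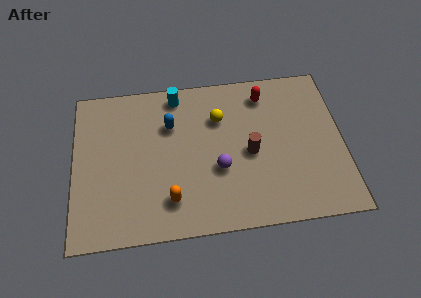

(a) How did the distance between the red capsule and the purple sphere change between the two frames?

+2.4

The distance was about 1.5 in the first image and 3.9 in the second, so they moved 2.4 units further apart.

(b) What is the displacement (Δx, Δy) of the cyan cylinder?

(1.6, 0.3)

From the two frames, the cyan cylinder sits at roughly (2.7, 6.2) before and (4.3, 6.5) after.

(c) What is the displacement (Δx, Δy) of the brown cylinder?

(-1.7, 2.5)

The brown cylinder started near (8.9, 0.9) and ended near (7.2, 3.4).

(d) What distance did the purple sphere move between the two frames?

2.1

From (7.0, 4.6) to (5.9, 2.8), the purple sphere covered √(1.1² + 1.8²) ≈ 2.1 units.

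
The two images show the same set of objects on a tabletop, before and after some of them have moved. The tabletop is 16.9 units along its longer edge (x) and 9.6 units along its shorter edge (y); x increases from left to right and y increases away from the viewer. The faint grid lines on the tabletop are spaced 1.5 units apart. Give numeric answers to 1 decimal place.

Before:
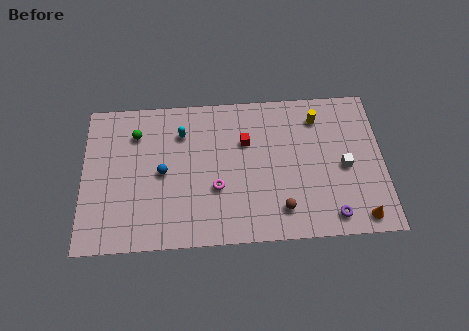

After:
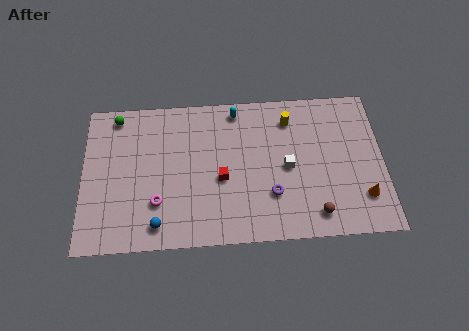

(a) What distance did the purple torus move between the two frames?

3.7

From (13.9, 1.3) to (10.6, 2.9), the purple torus covered √(3.3² + 1.6²) ≈ 3.7 units.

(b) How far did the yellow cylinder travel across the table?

1.6

The yellow cylinder moved from about (13.3, 7.7) to (11.7, 7.7), a distance of √(1.6² + 0.0²) ≈ 1.6.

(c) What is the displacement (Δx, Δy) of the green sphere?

(-1.1, 1.2)

The green sphere started near (3.0, 7.3) and ended near (1.9, 8.5).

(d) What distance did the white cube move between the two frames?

3.2

From (14.7, 4.4) to (11.5, 4.6), the white cube covered √(3.2² + 0.2²) ≈ 3.2 units.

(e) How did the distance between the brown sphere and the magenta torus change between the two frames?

+5.0

They were about 3.9 units apart before and 8.9 after — 5.0 units further apart.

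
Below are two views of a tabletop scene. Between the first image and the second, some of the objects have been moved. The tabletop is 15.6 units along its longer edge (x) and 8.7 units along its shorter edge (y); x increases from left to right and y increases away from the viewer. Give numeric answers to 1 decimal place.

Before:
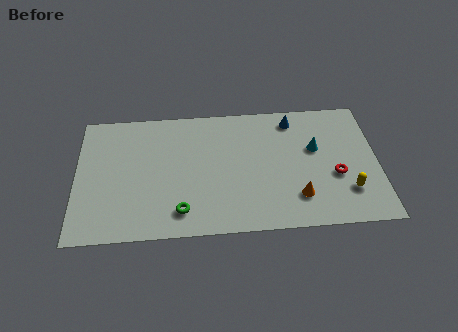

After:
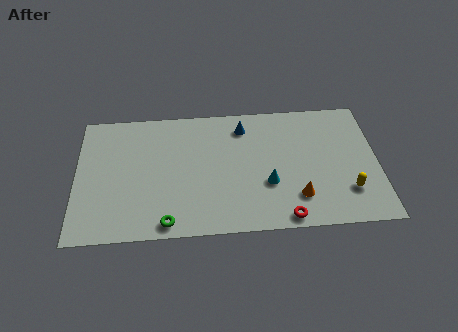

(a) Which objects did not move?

the orange cone and the yellow capsule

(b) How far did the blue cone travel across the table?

2.6

The blue cone was near (11.3, 7.4) before and (8.7, 7.1) after, so it travelled √(2.6² + 0.3²) ≈ 2.6 units.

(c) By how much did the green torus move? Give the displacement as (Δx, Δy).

(-0.7, -0.7)

The green torus was at about (5.4, 1.6) and moved to about (4.7, 0.9).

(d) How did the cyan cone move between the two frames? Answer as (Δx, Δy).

(-2.5, -2.2)

The cyan cone was at about (12.4, 5.3) and moved to about (9.9, 3.1).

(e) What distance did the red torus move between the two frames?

3.7

The red torus moved from about (13.4, 3.4) to (10.7, 0.8), a distance of √(2.7² + 2.6²) ≈ 3.7.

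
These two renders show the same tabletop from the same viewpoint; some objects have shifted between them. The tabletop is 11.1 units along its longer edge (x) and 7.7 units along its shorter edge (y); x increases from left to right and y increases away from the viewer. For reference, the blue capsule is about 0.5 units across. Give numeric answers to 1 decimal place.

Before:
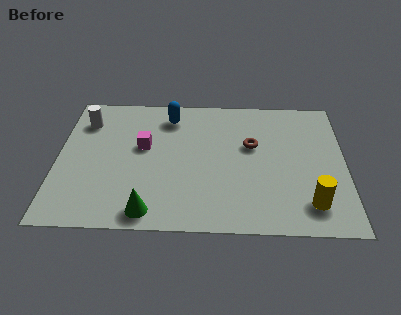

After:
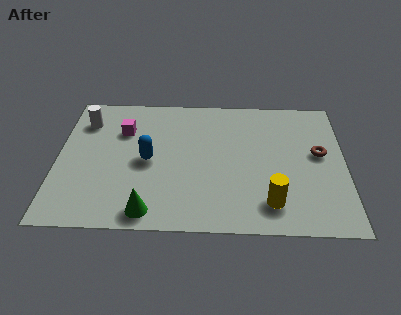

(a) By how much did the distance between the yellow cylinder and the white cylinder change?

-1.3

Before: roughly 9.7 units apart; after: 8.4. That's 1.3 units closer together.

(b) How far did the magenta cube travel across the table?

1.2

From (3.3, 4.5) to (2.5, 5.4), the magenta cube covered √(0.8² + 0.9²) ≈ 1.2 units.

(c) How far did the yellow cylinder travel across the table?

1.5

The yellow cylinder moved from about (9.7, 1.5) to (8.2, 1.5), a distance of √(1.5² + 0.0²) ≈ 1.5.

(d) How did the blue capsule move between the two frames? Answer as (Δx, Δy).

(-0.8, -2.6)

The blue capsule was at about (4.3, 6.3) and moved to about (3.5, 3.7).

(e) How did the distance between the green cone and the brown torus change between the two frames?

+1.9

Before: roughly 5.4 units apart; after: 7.3. That's 1.9 units further apart.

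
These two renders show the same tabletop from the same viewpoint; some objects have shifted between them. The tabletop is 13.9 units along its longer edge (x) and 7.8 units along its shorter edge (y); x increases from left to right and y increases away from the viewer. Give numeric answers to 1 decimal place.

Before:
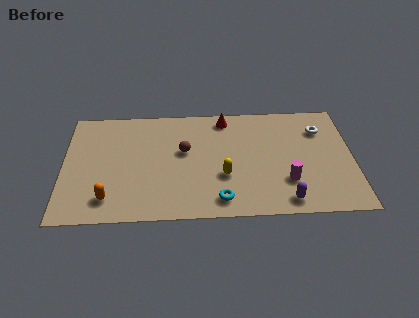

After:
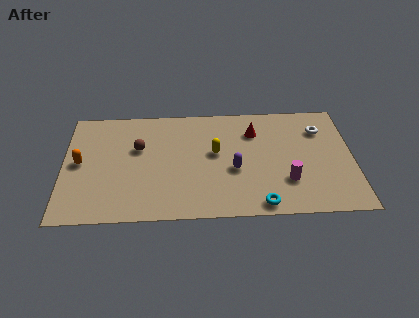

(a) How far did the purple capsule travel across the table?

3.3

The purple capsule was near (10.6, 1.0) before and (8.2, 3.2) after, so it travelled √(2.4² + 2.2²) ≈ 3.3 units.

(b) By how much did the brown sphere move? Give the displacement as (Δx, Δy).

(-2.2, 0.3)

From the two frames, the brown sphere sits at roughly (5.8, 4.6) before and (3.6, 4.9) after.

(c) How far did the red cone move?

1.7

The red cone moved from about (7.8, 6.8) to (9.2, 5.8), a distance of √(1.4² + 1.0²) ≈ 1.7.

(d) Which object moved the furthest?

the purple capsule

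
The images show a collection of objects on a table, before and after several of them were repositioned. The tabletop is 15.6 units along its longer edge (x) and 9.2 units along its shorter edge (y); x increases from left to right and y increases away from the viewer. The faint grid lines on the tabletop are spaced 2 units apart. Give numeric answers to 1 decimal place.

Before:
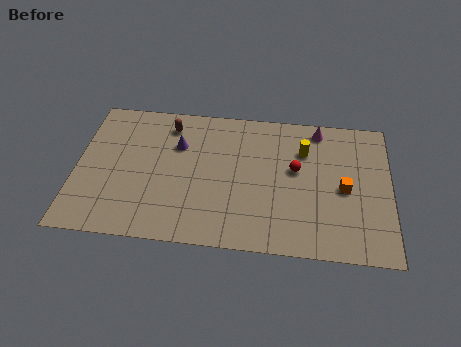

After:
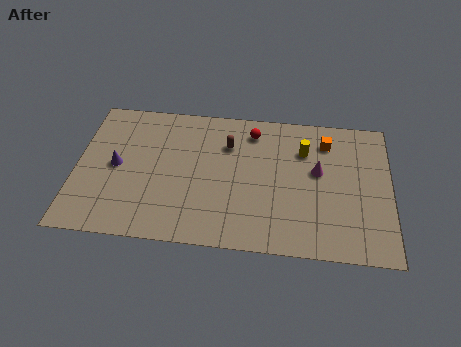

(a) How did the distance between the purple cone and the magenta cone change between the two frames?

+2.8

Before: roughly 7.2 units apart; after: 10.0. That's 2.8 units further apart.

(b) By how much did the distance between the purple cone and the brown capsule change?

+4.5

Before: roughly 1.4 units apart; after: 5.9. That's 4.5 units further apart.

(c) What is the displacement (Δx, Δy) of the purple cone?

(-3.0, -1.7)

From the two frames, the purple cone sits at roughly (5.0, 6.3) before and (2.0, 4.6) after.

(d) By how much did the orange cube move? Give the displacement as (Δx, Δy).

(-0.9, 3.0)

From the two frames, the orange cube sits at roughly (13.3, 4.3) before and (12.4, 7.3) after.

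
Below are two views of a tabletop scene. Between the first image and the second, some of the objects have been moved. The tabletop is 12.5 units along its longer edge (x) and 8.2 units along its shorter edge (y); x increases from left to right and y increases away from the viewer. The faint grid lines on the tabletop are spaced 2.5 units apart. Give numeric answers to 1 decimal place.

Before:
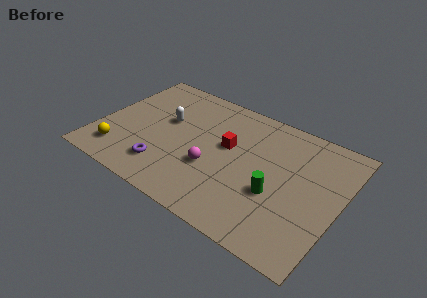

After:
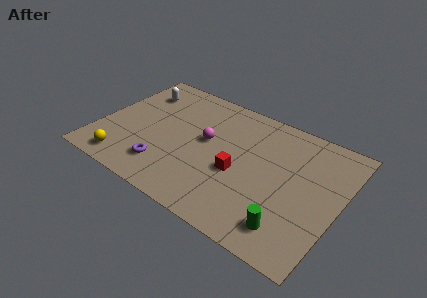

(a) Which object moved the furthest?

the white capsule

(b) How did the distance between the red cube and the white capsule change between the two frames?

+3.3

Before: roughly 3.3 units apart; after: 6.6. That's 3.3 units further apart.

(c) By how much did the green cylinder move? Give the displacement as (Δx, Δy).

(1.0, -1.6)

The green cylinder was at about (9.4, 3.1) and moved to about (10.4, 1.5).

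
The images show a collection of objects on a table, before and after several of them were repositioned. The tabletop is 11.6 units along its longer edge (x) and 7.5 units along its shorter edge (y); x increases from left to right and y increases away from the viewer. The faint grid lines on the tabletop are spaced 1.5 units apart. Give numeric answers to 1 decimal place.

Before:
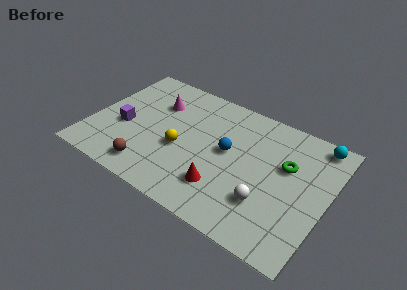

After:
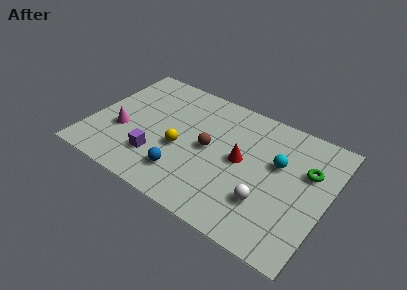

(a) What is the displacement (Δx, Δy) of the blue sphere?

(-1.8, -2.4)

From the two frames, the blue sphere sits at roughly (6.7, 4.1) before and (4.9, 1.7) after.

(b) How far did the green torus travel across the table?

1.0

The green torus was near (9.5, 4.7) before and (10.5, 4.9) after, so it travelled √(1.0² + 0.2²) ≈ 1.0 units.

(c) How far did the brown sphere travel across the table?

3.6

The brown sphere was near (3.3, 1.2) before and (5.8, 3.8) after, so it travelled √(2.5² + 2.6²) ≈ 3.6 units.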